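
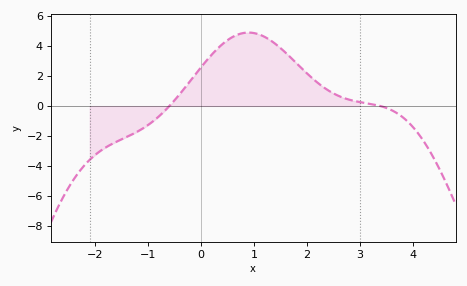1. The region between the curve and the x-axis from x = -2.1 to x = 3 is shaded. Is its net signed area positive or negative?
positive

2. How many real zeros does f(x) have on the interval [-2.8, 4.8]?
2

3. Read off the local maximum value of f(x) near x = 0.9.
4.89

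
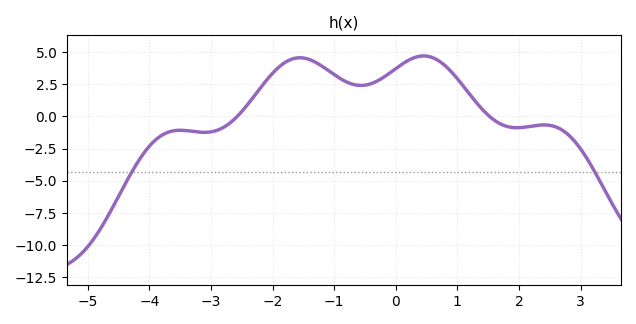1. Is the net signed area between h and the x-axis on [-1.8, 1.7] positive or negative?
positive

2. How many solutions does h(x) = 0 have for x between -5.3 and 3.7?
2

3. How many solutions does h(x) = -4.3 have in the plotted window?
2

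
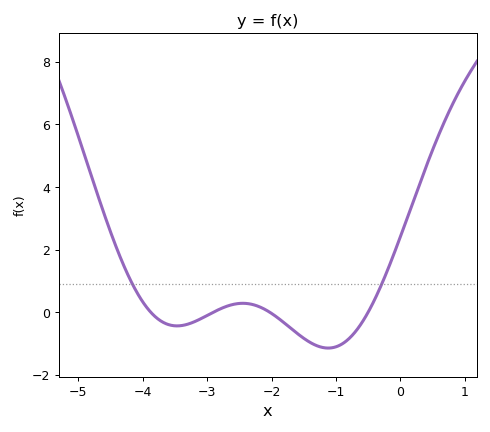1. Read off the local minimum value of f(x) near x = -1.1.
-1.14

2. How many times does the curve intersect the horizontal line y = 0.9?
2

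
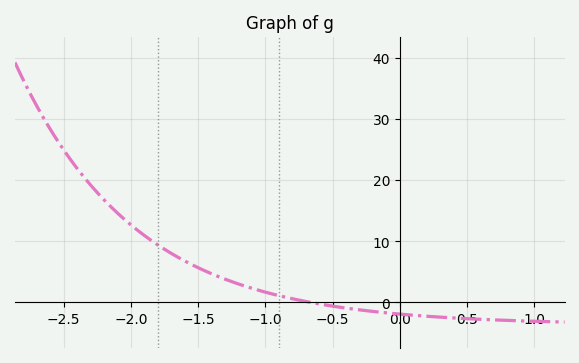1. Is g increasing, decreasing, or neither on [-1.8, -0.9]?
decreasing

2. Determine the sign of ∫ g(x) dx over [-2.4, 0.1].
positive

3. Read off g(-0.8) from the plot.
0.603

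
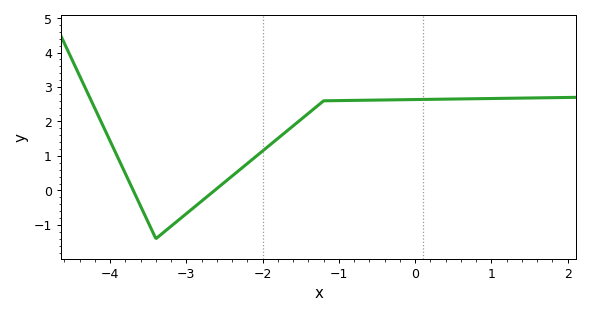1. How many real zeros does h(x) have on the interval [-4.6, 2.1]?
2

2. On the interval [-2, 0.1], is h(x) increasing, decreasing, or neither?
increasing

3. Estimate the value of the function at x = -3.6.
-0.5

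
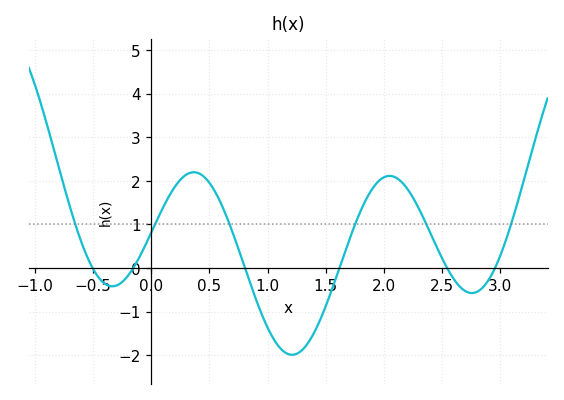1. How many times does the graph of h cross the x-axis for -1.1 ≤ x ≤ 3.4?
6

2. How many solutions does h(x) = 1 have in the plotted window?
6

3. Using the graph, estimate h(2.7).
-0.531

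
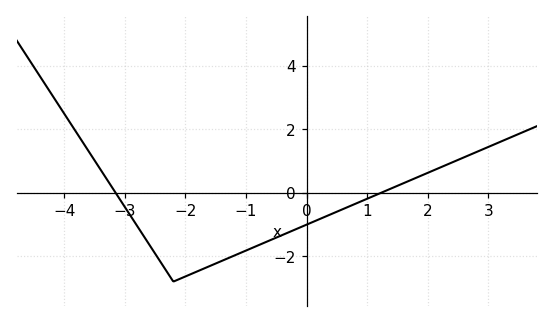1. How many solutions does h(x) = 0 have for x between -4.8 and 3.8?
2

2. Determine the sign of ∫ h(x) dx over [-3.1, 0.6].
negative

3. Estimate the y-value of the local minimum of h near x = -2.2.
-2.8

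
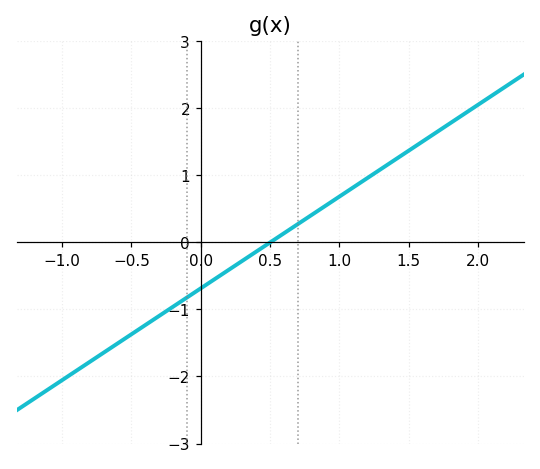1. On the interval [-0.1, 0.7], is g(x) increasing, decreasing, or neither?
increasing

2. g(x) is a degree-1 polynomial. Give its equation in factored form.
y = 1.37(x - 0.5)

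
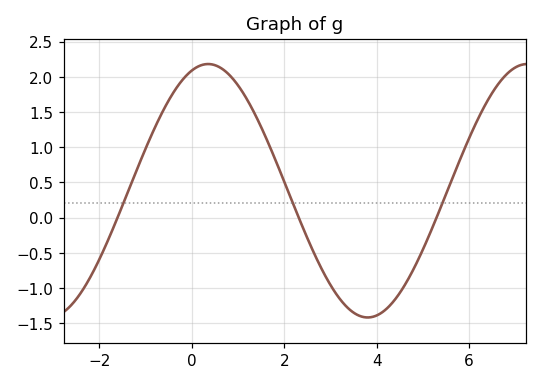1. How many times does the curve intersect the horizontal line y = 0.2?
3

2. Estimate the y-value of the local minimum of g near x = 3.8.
-1.4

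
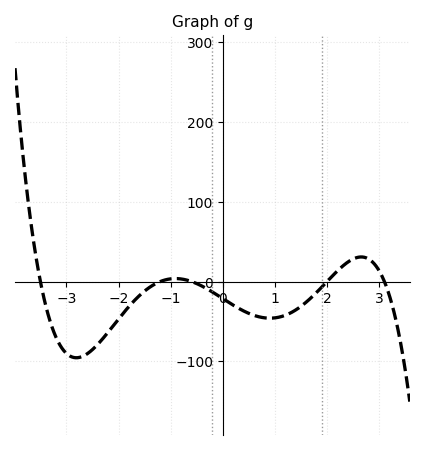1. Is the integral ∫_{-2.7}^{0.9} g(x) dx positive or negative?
negative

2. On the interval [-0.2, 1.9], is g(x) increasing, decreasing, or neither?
neither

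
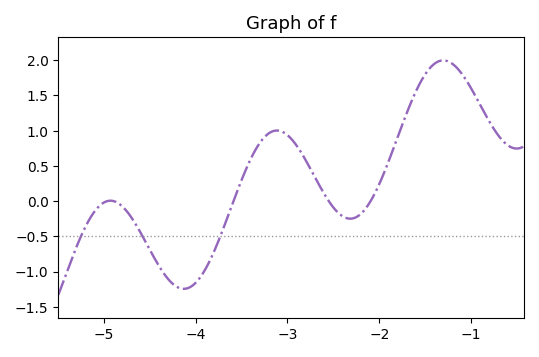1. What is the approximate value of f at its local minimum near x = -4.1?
-1.25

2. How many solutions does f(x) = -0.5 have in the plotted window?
3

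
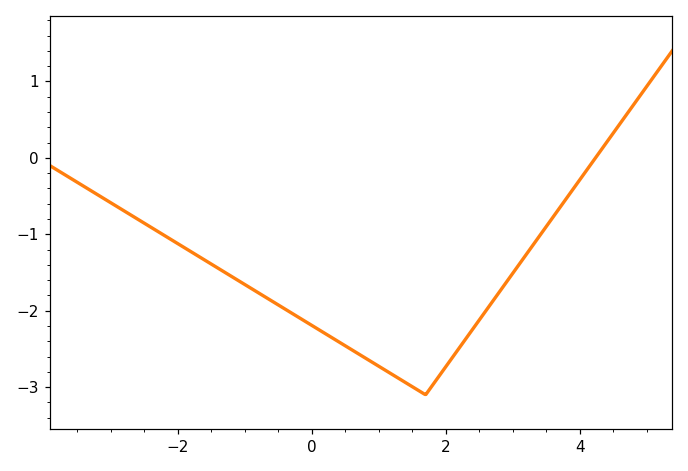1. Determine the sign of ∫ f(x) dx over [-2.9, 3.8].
negative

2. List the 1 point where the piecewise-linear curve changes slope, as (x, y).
(1.7, -3.1)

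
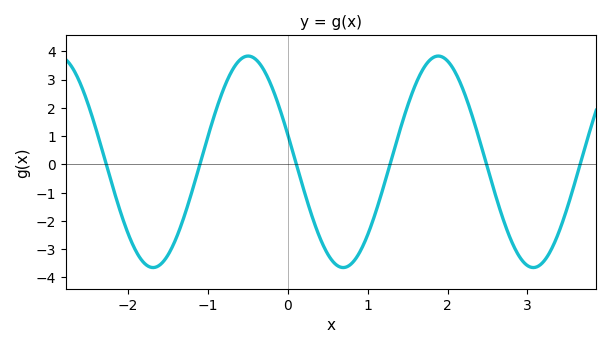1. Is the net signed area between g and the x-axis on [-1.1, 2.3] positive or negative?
positive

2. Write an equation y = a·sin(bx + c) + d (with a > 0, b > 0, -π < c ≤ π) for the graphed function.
y = 3.74sin(2.64x + 2.88) + 0.09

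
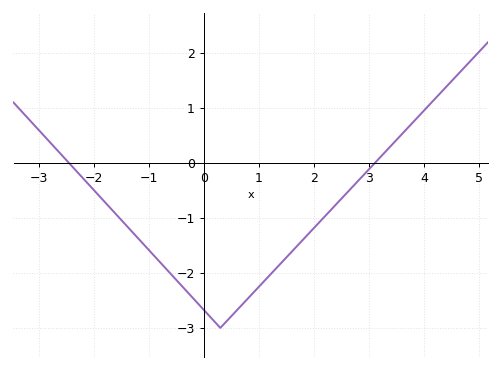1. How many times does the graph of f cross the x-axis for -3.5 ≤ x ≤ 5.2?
2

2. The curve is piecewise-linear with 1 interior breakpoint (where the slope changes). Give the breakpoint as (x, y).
(0.3, -3)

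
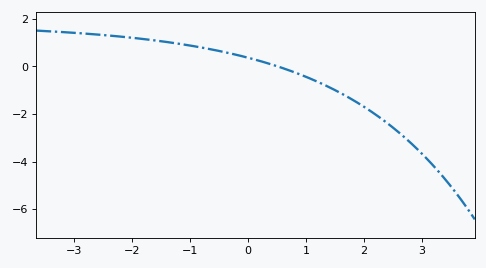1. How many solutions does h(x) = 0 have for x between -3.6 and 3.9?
1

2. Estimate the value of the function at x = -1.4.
1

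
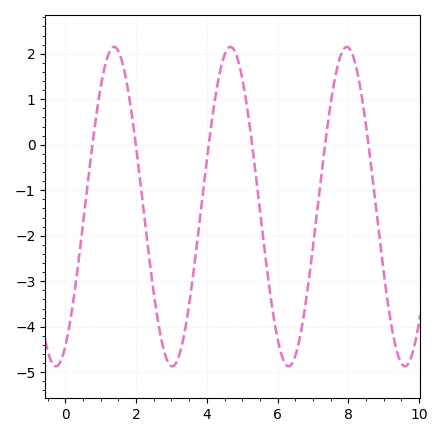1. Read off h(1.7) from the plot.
1.5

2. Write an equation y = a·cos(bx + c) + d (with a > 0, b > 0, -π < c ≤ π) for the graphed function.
y = 3.51cos(1.91x - 2.63) - 1.36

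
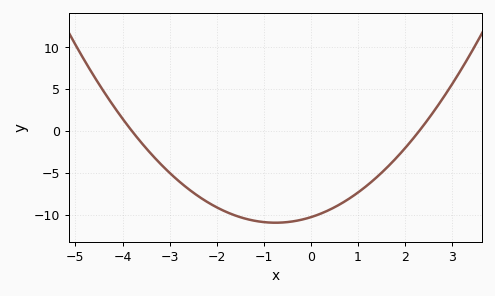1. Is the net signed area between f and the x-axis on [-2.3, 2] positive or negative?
negative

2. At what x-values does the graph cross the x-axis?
-3.8, 2.4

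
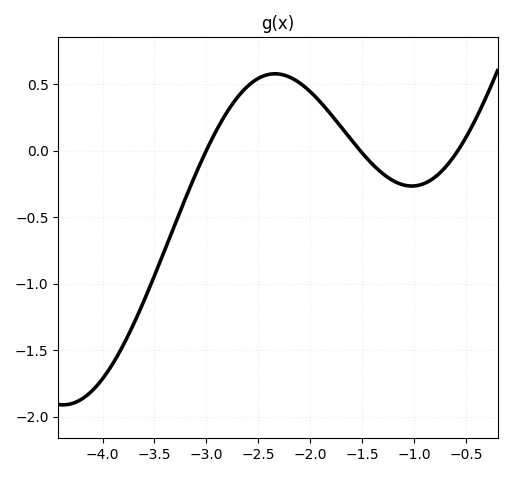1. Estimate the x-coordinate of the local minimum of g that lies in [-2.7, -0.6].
-1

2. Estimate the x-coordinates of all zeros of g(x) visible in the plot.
-3, -1.5, -0.6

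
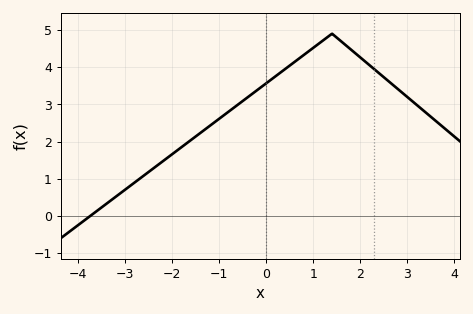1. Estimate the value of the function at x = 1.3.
4.8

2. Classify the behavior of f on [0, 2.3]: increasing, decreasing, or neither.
neither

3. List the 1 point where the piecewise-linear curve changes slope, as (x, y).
(1.4, 4.9)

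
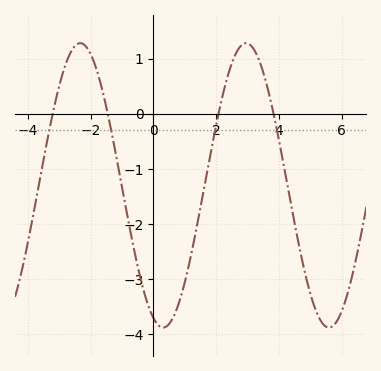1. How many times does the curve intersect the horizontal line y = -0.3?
4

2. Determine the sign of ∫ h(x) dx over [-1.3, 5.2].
negative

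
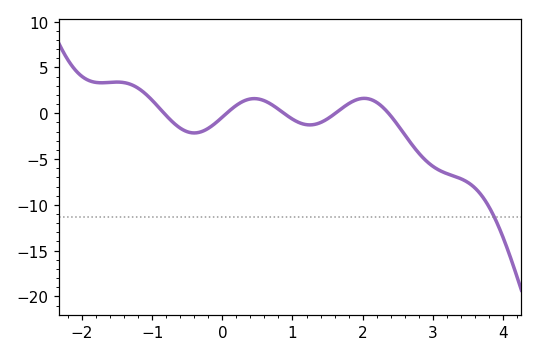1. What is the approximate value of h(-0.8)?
-0.5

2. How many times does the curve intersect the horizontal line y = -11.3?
1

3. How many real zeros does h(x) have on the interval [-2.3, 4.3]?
5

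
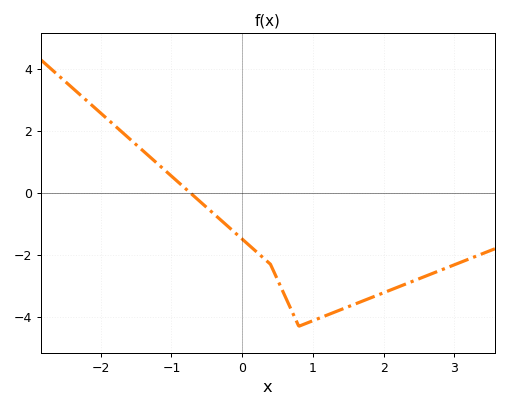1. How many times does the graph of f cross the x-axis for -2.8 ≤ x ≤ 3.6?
1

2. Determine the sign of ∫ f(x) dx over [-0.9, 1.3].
negative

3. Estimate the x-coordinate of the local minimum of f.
0.802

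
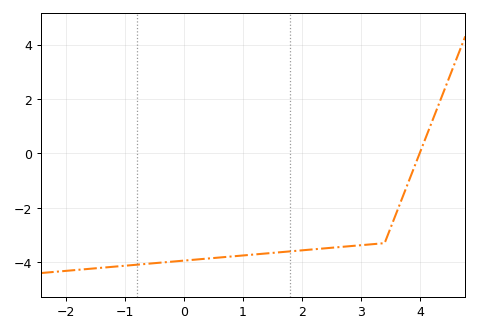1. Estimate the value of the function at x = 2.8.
-3.4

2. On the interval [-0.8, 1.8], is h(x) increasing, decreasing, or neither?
increasing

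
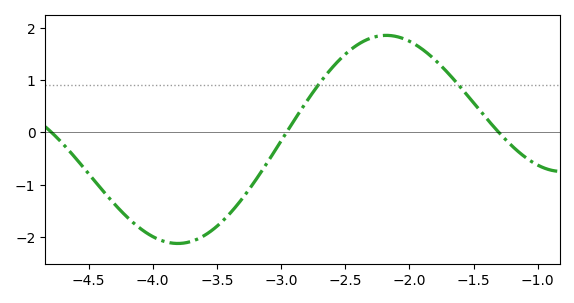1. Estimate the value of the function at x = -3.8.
-2.12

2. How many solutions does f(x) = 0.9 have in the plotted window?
2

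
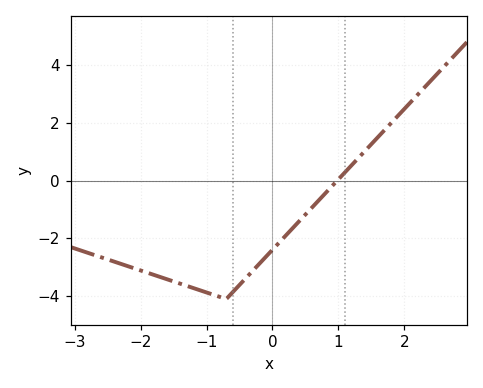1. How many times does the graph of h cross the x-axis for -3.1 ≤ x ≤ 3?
1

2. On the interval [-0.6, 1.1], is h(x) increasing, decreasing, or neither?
increasing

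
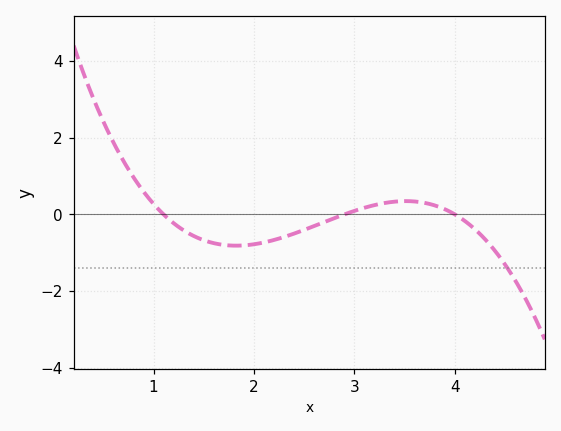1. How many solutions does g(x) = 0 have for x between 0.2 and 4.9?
3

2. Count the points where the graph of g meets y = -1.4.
1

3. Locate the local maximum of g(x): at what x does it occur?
3.51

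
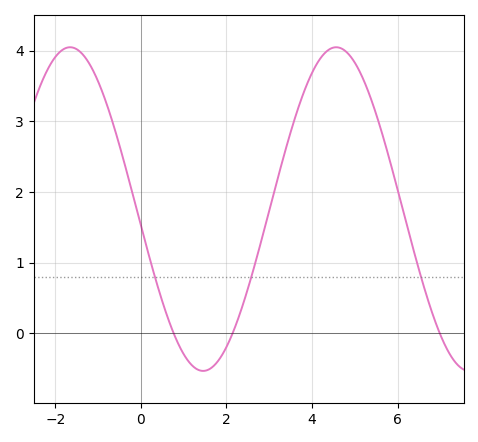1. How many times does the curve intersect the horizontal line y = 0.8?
3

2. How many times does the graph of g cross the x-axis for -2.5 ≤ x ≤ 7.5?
3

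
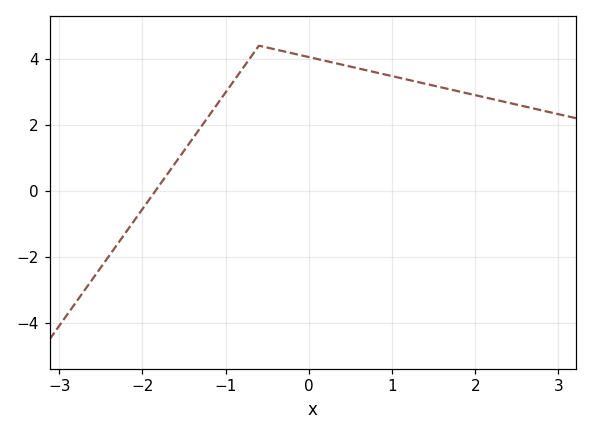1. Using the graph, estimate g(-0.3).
4.23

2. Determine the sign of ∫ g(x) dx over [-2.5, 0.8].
positive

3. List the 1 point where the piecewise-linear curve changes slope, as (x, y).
(-0.6, 4.4)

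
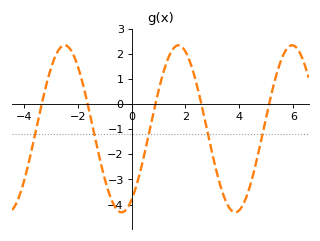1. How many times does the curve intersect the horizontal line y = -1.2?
5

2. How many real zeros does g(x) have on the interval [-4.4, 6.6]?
5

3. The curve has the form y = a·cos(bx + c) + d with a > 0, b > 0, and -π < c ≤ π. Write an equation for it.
y = 3.33cos(1.49x - 2.59) - 0.98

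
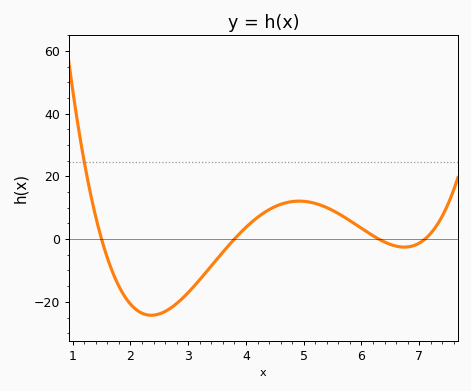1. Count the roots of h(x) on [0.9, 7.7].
4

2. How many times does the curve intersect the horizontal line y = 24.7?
1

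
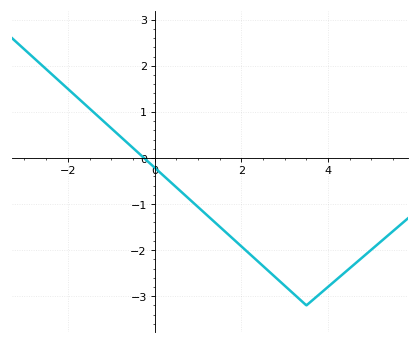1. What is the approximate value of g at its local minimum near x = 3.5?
-3.2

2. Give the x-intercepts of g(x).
-0.244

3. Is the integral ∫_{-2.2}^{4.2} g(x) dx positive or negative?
negative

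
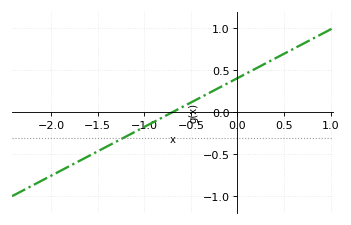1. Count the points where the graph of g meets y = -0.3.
1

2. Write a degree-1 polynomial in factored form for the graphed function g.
y = 0.58(x + 0.7)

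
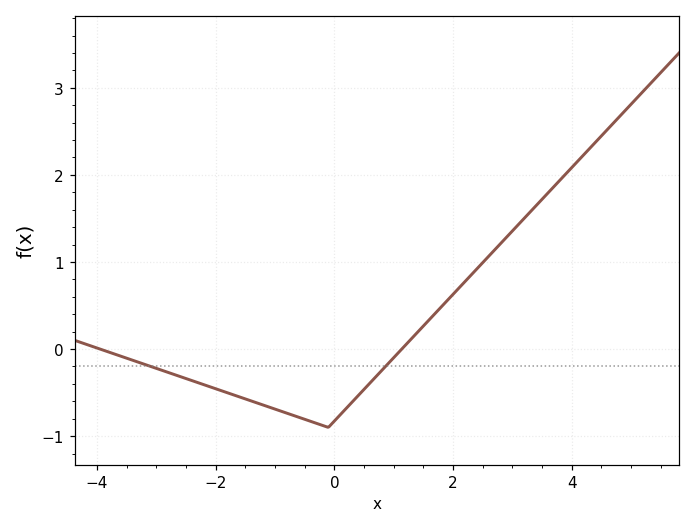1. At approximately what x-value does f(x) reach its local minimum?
-0.103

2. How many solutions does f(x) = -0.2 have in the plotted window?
2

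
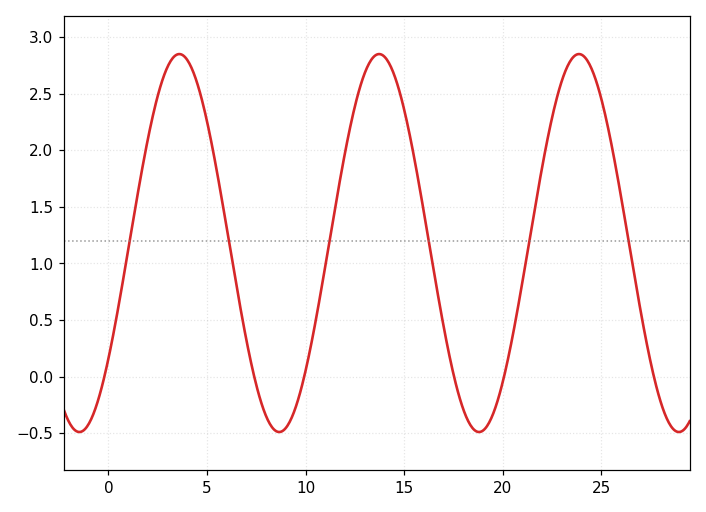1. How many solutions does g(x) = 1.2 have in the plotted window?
6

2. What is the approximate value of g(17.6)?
-0.05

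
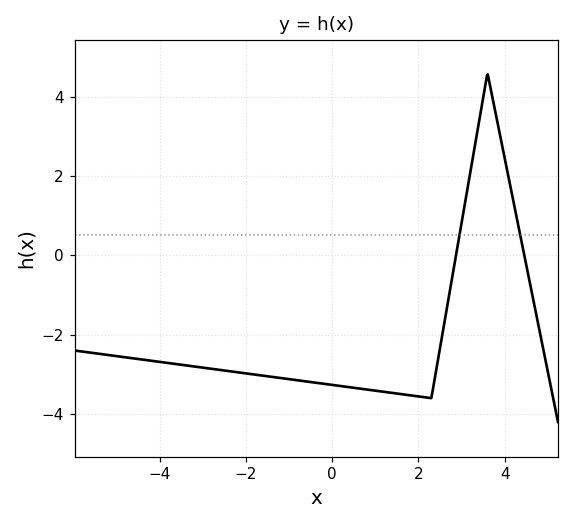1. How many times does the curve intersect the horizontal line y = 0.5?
2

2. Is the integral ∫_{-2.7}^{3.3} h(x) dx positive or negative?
negative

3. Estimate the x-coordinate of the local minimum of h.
2.2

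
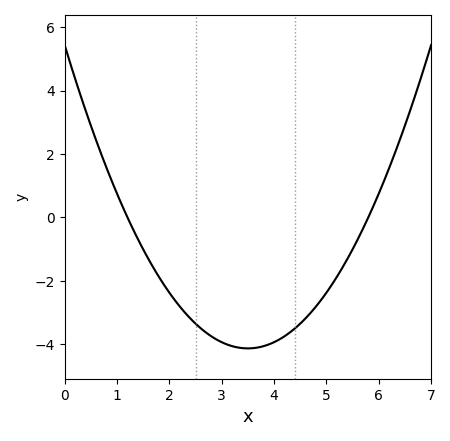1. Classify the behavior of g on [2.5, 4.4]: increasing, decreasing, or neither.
neither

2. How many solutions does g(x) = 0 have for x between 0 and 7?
2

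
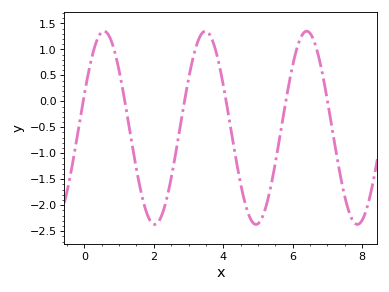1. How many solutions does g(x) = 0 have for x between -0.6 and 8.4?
6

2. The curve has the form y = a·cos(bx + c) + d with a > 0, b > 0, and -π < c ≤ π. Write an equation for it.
y = 1.86cos(2.15x - 1.21) - 0.51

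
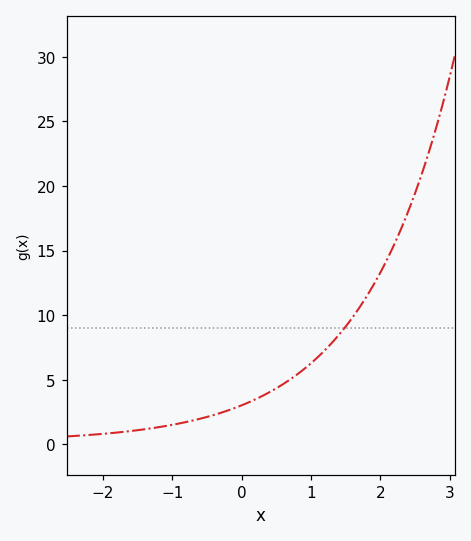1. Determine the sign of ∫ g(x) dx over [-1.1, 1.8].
positive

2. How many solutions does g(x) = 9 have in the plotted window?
1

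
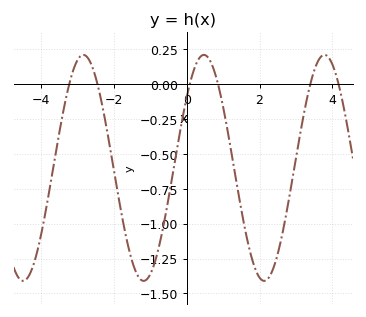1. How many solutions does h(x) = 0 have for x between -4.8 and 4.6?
6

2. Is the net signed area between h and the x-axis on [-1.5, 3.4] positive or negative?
negative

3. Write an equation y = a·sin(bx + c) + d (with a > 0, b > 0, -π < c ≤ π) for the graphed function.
y = 0.81sin(1.9x + 0.67) - 0.6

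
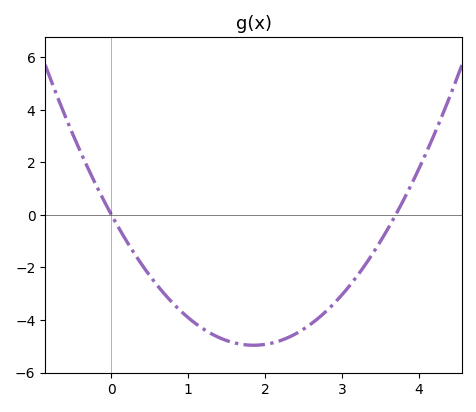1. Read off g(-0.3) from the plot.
1.74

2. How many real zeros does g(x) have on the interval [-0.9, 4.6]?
2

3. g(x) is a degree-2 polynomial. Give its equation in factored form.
y = 1.45(x - 0)(x - 3.7)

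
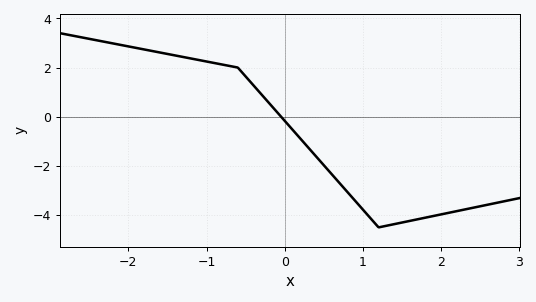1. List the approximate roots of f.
-0.046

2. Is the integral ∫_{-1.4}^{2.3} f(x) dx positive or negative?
negative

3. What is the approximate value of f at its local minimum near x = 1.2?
-4.5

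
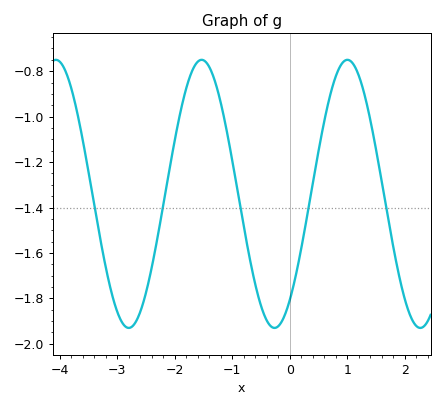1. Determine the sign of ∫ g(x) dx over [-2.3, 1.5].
negative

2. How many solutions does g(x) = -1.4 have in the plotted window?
5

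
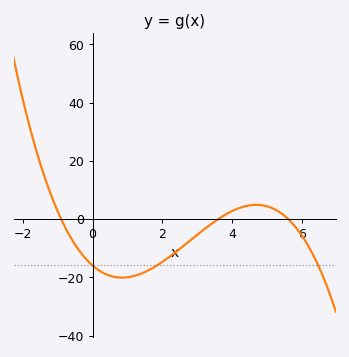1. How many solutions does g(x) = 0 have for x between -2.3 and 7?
3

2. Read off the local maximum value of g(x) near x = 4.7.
4.88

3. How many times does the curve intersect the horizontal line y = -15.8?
3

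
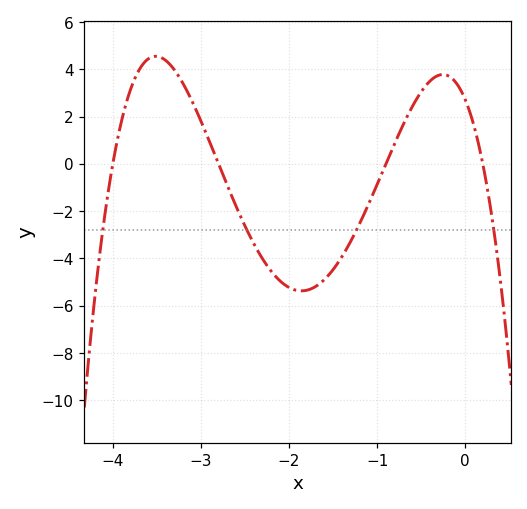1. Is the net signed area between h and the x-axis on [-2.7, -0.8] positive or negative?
negative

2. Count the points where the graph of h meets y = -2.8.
4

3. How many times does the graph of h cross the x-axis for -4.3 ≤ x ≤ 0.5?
4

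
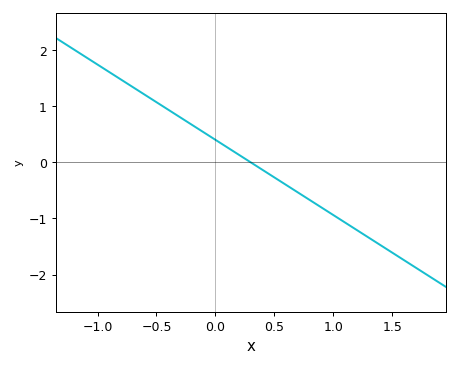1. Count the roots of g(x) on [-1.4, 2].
1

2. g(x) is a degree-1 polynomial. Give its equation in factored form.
y = -1.34(x - 0.3)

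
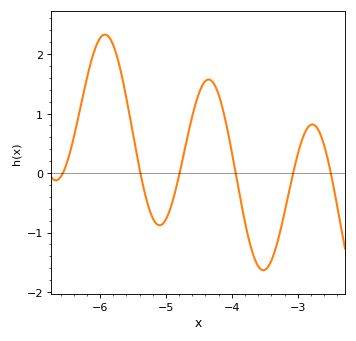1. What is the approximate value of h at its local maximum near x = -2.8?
0.8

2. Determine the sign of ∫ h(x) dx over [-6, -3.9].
positive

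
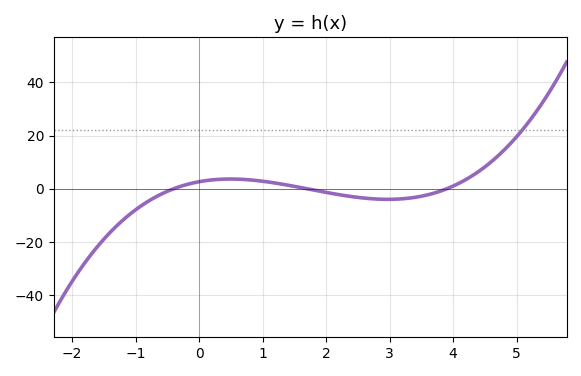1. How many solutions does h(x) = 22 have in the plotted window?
1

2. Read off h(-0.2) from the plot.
1.56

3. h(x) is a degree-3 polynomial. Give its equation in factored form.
y = 1(x + 0.4)(x - 1.7)(x - 3.9)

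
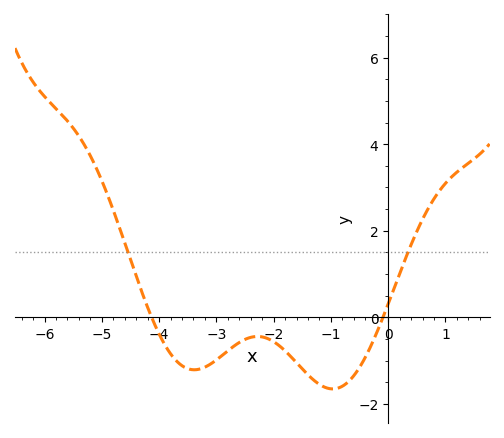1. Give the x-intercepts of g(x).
-4.2, 0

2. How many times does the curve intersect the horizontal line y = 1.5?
2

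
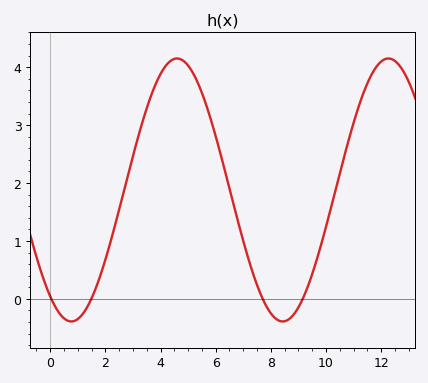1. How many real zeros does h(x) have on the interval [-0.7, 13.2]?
4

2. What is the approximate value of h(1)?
-0.349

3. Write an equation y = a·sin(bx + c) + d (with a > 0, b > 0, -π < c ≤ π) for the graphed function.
y = 2.27sin(0.82x - 2.2) + 1.88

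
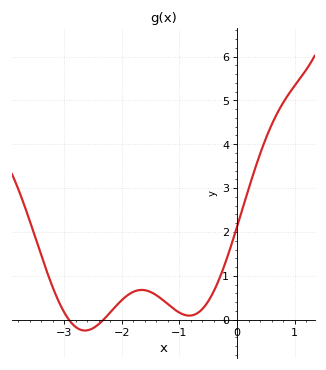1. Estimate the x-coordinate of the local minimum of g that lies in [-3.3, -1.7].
-2.64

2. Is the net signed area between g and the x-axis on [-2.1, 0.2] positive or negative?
positive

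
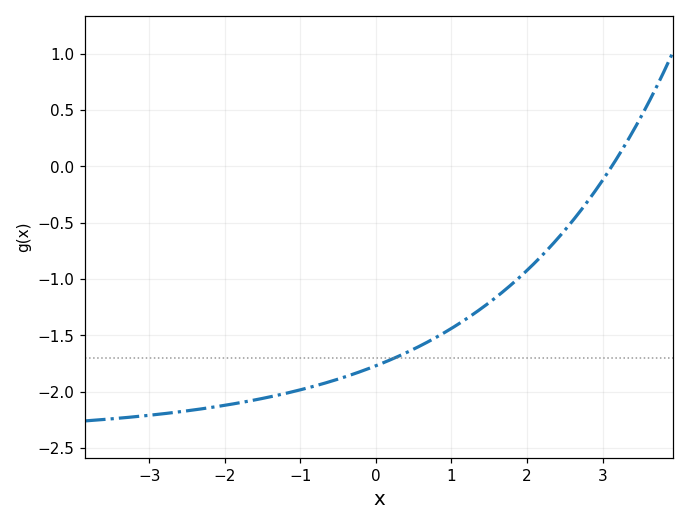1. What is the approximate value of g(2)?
-0.923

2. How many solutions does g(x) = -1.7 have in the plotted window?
1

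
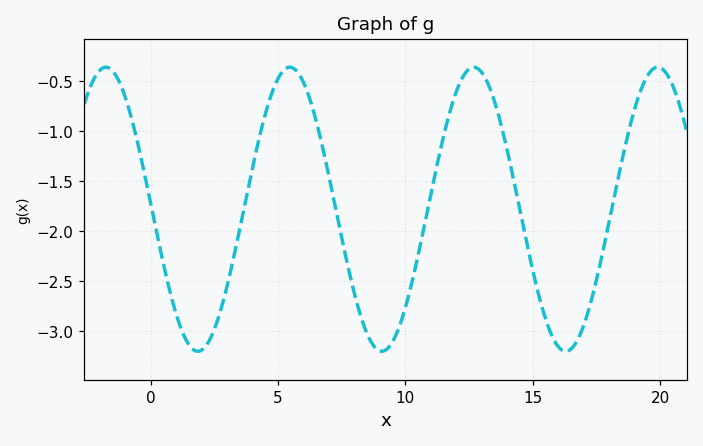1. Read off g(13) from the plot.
-0.4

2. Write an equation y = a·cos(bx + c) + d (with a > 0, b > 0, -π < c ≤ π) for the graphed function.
y = 1.42cos(0.87x + 1.5) - 1.78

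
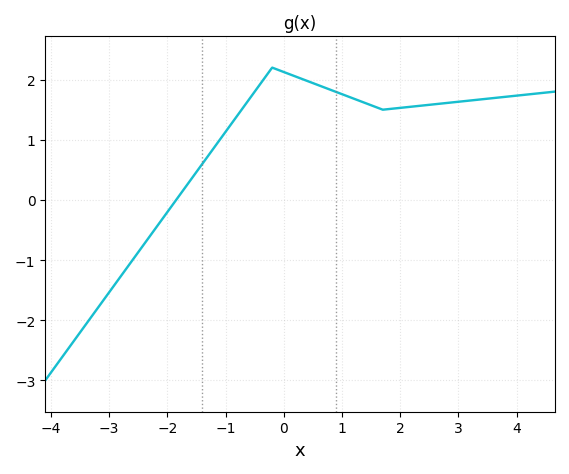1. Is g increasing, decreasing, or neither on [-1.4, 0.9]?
neither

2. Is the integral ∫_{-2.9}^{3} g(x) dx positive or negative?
positive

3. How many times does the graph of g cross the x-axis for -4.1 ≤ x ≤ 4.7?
1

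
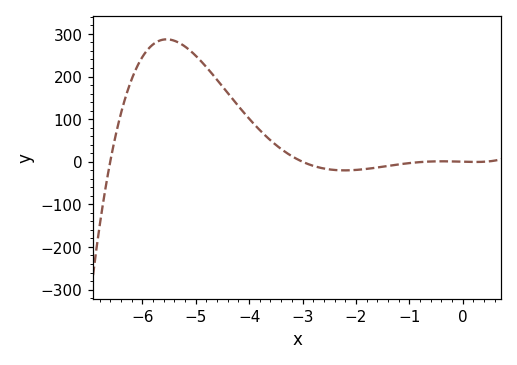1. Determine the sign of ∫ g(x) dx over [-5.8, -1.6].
positive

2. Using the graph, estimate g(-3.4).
30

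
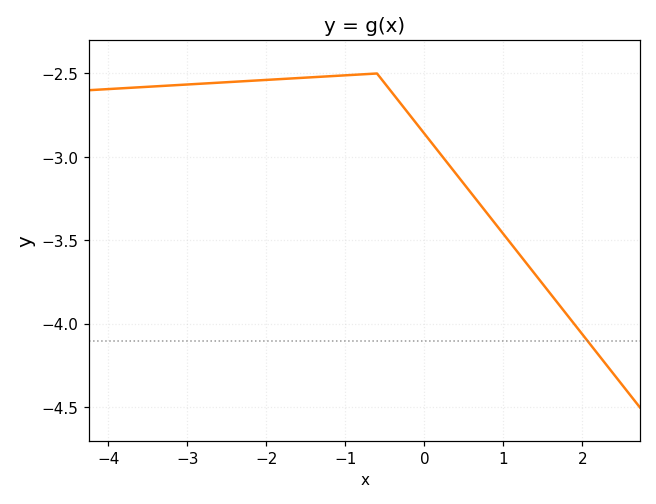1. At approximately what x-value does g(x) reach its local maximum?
-0.601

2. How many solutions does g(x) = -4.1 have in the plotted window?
1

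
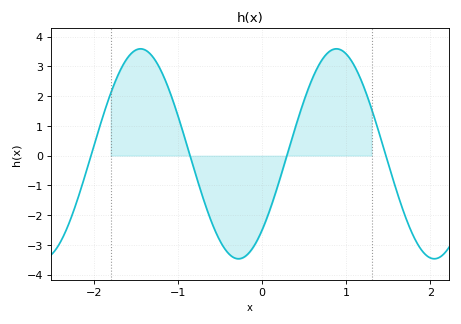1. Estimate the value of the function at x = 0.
-2.5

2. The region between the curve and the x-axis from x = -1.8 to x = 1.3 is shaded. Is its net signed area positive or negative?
positive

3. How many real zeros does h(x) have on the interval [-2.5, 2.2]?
4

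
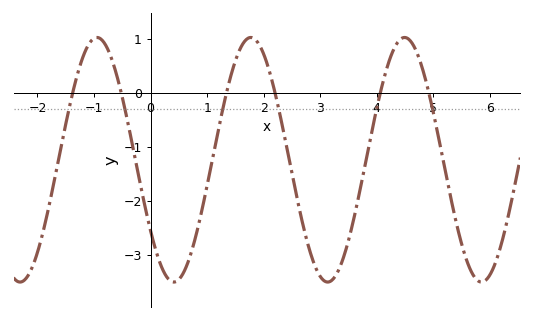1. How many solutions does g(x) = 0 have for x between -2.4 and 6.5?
6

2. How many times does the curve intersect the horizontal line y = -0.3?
6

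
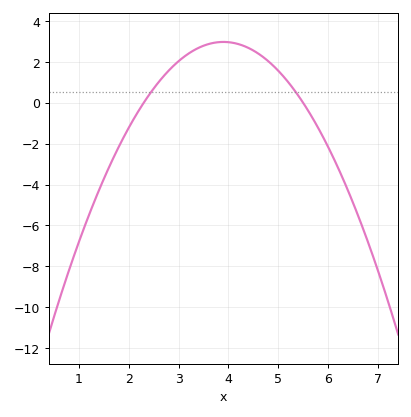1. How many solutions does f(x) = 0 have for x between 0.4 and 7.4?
2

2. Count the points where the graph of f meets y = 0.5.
2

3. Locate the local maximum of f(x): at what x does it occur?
3.9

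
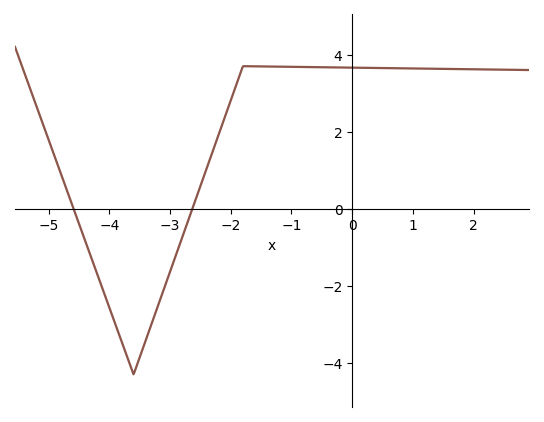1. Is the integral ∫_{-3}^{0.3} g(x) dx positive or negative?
positive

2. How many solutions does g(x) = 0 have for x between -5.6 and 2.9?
2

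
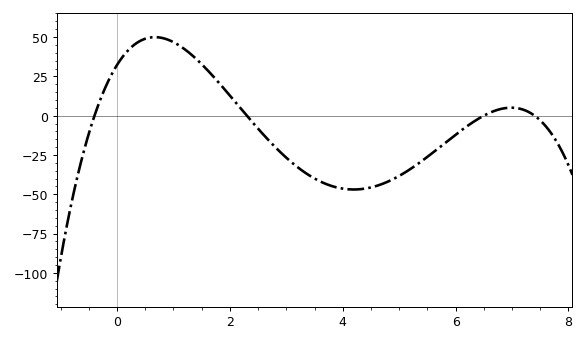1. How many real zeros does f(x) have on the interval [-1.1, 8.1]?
4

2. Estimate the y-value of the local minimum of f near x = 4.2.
-47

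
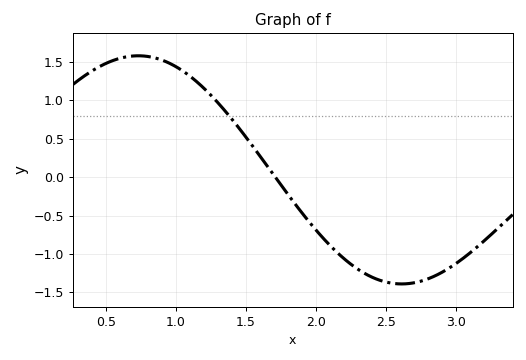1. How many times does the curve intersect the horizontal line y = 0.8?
1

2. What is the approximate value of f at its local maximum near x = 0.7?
1.58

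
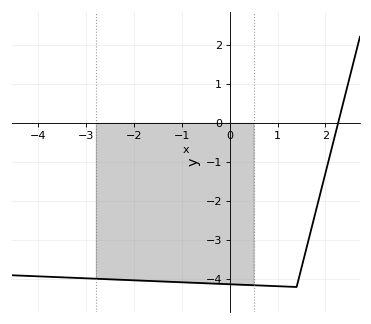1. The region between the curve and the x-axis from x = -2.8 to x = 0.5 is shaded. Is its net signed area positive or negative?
negative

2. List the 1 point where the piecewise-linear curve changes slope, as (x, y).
(1.4, -4.2)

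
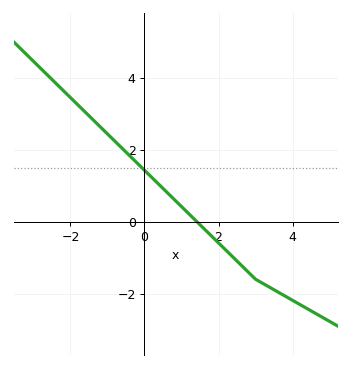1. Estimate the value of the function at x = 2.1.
-0.691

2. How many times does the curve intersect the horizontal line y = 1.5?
1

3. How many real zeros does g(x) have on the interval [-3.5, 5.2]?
1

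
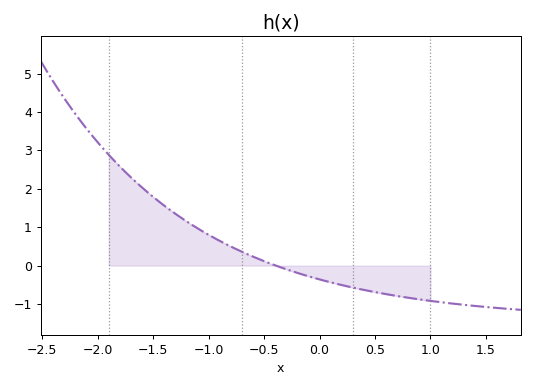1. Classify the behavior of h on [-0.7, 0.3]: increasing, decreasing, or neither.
decreasing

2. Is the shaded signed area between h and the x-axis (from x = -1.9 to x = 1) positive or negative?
positive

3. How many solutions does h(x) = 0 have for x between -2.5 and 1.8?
1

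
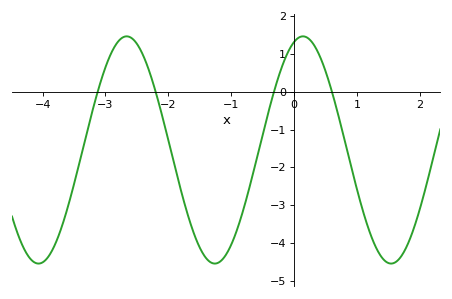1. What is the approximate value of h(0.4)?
0.975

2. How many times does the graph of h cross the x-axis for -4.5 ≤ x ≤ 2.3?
4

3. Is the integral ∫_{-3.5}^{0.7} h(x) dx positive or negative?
negative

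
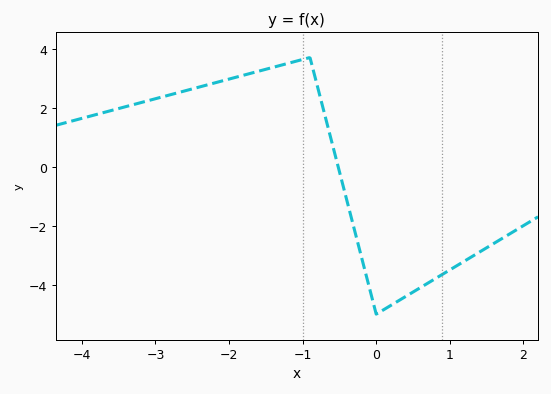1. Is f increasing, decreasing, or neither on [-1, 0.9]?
neither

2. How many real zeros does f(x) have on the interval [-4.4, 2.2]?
1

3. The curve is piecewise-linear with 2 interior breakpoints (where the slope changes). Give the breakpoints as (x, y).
(-0.9, 3.7); (0, -5)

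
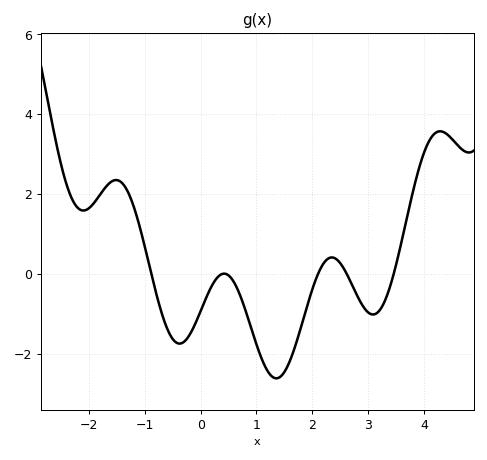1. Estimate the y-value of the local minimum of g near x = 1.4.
-2.62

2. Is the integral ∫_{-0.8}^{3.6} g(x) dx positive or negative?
negative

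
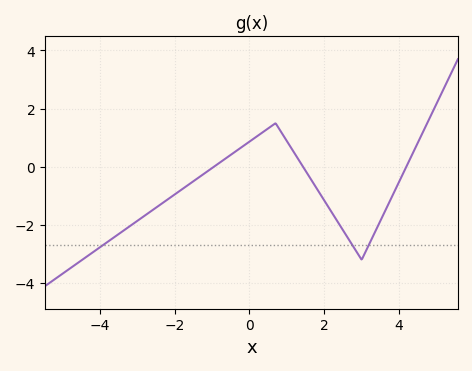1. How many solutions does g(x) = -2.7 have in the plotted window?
3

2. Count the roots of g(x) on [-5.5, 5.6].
3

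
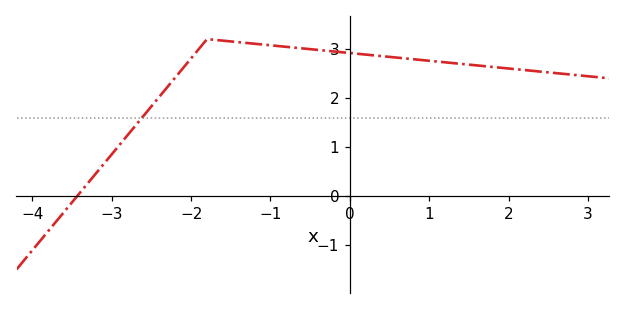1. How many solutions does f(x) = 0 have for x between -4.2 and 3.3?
1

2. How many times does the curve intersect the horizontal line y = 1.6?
1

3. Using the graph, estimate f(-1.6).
3.2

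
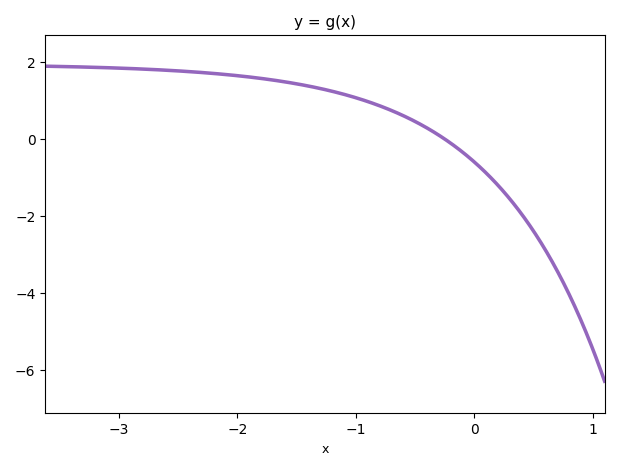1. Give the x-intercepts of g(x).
-0.3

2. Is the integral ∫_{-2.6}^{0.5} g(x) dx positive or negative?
positive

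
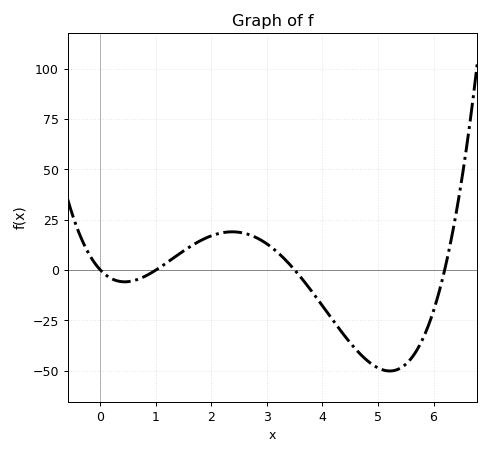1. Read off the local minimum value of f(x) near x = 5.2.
-50.1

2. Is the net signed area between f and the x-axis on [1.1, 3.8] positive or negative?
positive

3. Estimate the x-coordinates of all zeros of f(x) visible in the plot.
0, 1, 3.5, 6.2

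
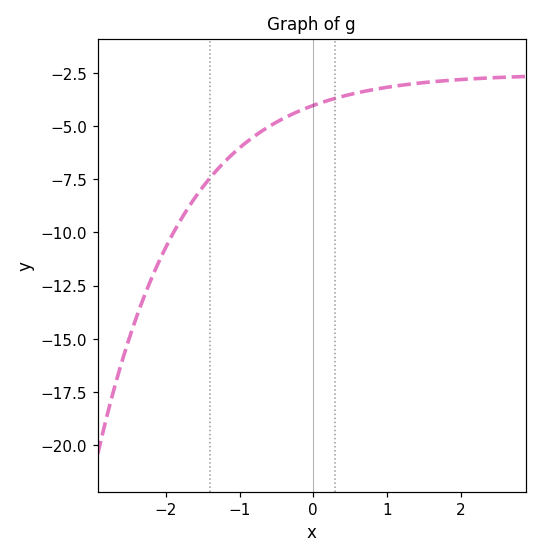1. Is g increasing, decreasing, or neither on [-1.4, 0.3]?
increasing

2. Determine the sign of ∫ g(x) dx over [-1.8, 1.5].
negative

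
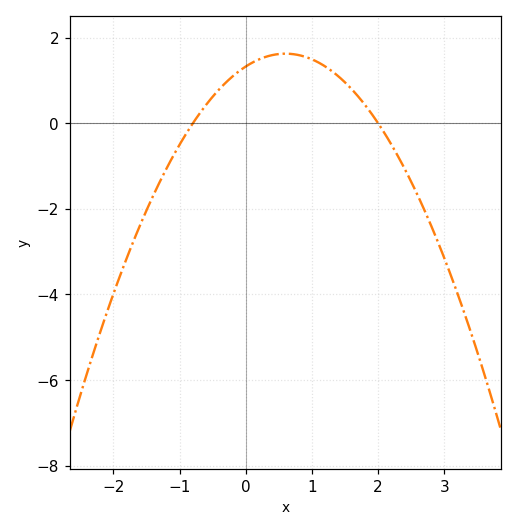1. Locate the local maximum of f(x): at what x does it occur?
0.6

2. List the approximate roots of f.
-0.8, 2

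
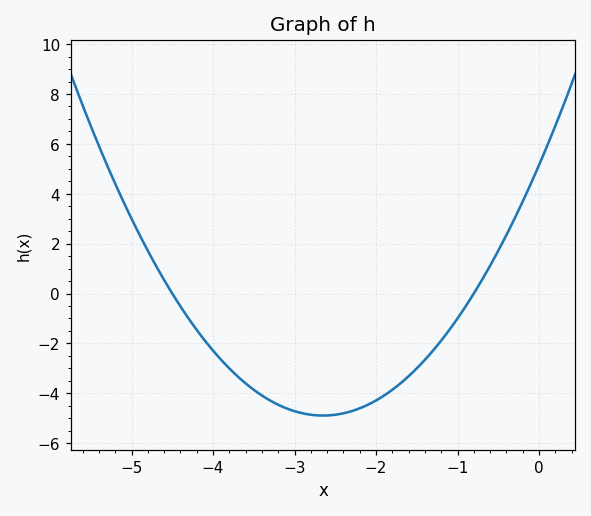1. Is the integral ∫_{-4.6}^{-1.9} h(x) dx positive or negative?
negative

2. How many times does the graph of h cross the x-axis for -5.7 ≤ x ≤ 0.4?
2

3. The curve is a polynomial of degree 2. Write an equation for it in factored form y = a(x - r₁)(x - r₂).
y = 1.43(x + 4.5)(x + 0.8)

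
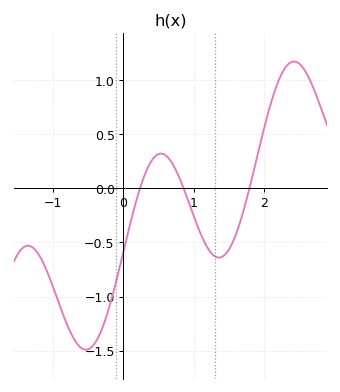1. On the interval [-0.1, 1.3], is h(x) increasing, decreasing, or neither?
neither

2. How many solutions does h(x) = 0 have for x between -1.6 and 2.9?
3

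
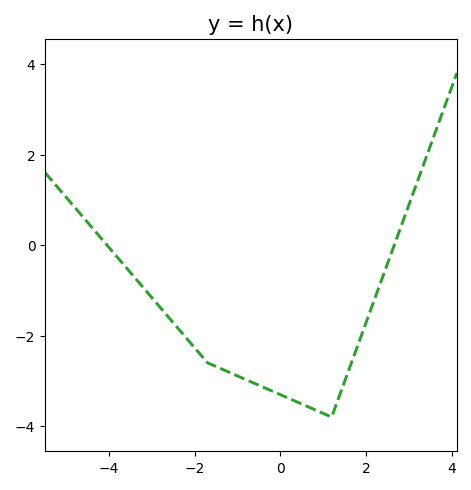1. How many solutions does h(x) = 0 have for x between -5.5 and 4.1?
2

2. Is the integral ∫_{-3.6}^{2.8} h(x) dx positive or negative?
negative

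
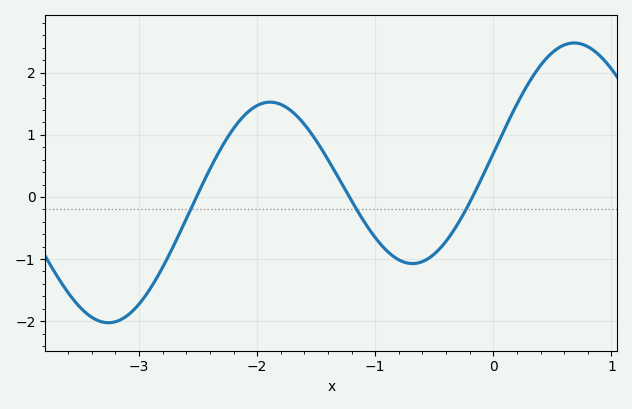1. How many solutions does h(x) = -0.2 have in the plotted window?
3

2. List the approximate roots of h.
-2.5, -1.2, -0.2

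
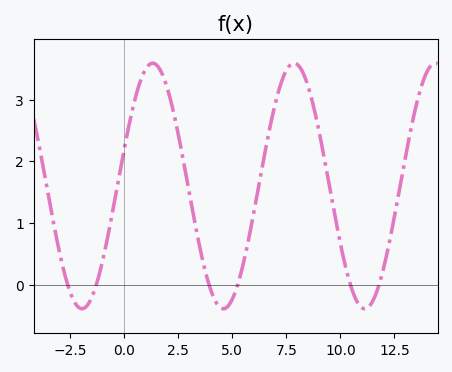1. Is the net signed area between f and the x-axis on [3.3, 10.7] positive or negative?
positive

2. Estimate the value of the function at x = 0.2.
2.56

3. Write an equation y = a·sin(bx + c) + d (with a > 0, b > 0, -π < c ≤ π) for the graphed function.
y = 1.99sin(0.96x + 0.312) + 1.6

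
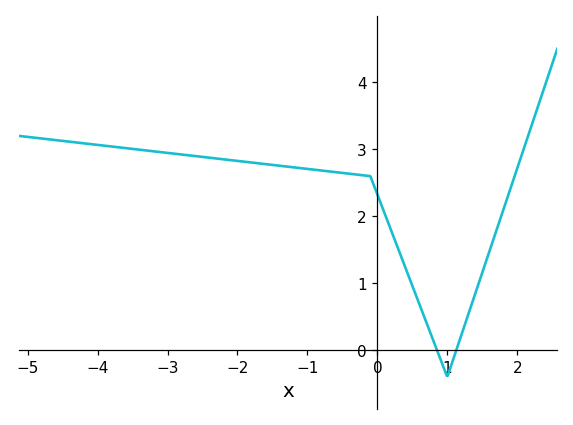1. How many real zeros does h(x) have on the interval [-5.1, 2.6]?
2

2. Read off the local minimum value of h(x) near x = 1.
-0.4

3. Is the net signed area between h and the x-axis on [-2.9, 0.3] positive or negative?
positive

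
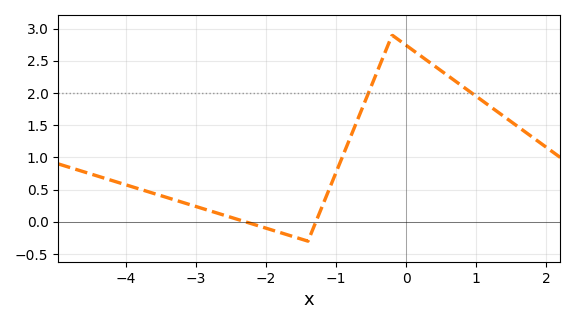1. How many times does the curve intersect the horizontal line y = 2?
2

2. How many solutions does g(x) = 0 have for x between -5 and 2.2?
2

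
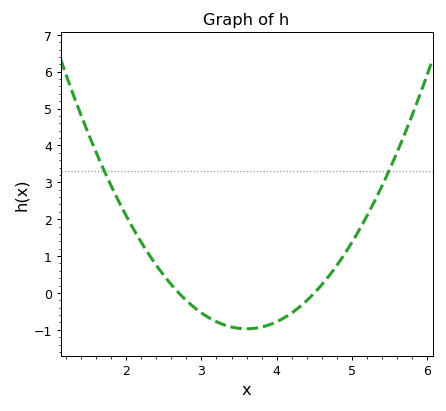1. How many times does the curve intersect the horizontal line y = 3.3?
2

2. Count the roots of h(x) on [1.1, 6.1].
2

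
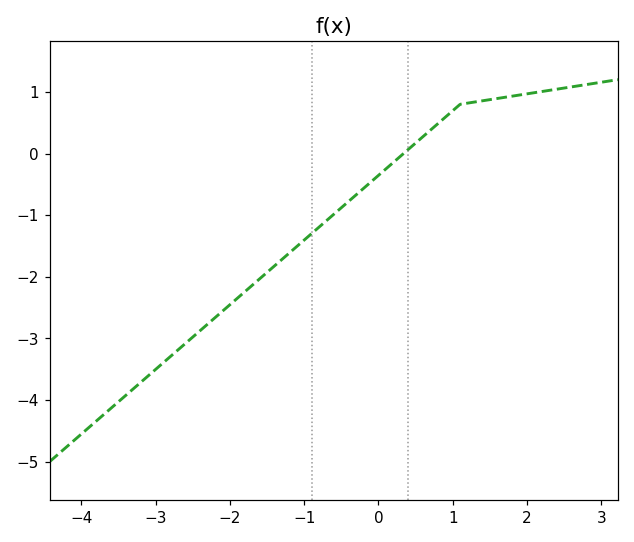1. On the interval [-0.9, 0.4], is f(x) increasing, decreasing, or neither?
increasing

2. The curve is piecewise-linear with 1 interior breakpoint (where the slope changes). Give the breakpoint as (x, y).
(1.1, 0.8)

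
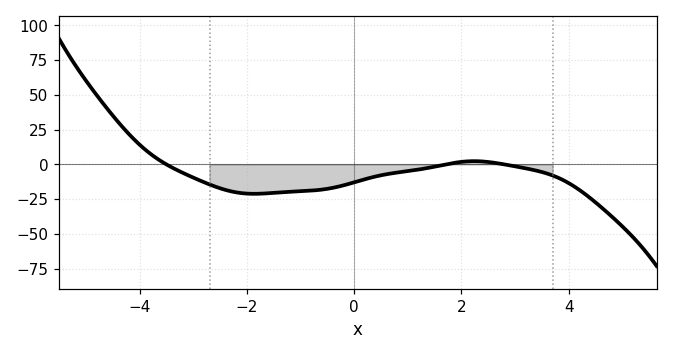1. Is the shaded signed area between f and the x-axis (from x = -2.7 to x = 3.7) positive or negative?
negative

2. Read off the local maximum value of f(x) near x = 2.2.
2.3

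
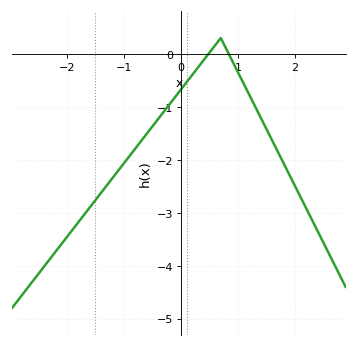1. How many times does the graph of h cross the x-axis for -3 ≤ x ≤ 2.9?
2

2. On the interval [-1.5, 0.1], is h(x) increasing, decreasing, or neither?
increasing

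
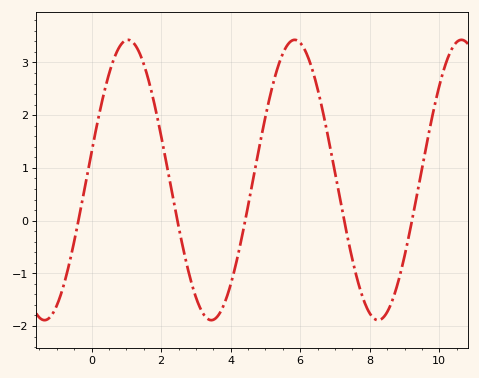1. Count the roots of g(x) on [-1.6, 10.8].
5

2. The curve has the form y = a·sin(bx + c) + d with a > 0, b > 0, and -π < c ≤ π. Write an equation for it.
y = 2.66sin(1.31x + 0.202) + 0.77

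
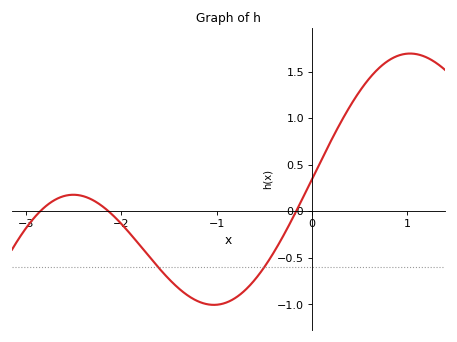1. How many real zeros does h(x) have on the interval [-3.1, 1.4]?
3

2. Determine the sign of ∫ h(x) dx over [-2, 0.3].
negative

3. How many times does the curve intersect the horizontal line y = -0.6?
2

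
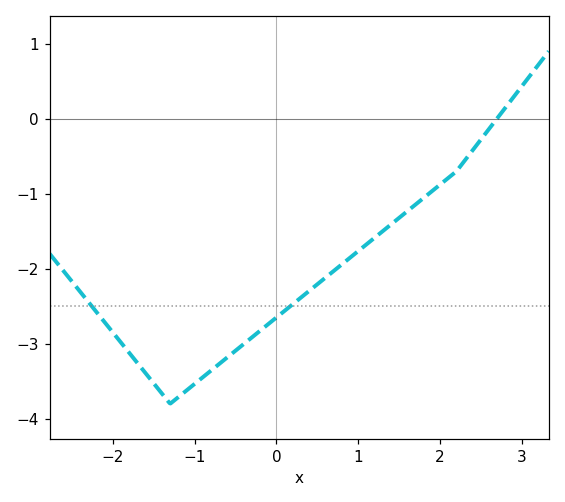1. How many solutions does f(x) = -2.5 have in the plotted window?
2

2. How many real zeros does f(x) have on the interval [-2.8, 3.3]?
1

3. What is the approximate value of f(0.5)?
-2.2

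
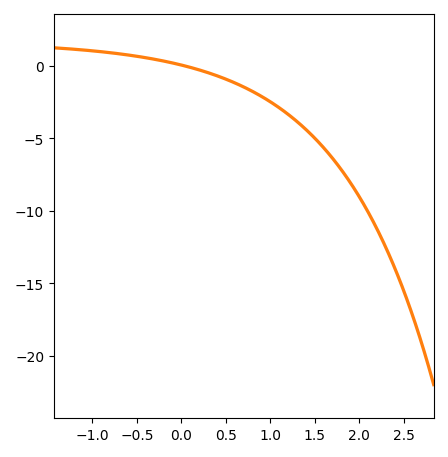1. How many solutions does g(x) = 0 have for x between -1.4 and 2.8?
1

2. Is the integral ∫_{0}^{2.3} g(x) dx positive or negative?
negative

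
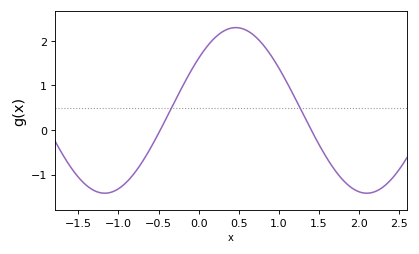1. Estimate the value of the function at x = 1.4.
0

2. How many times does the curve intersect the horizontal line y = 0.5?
2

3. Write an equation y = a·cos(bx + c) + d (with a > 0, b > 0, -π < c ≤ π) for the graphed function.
y = 1.86cos(1.9x - 0.89) + 0.44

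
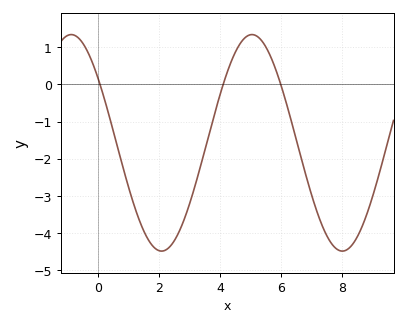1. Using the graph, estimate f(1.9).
-4.43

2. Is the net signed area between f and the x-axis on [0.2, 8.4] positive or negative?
negative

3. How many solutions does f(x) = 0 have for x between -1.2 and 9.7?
3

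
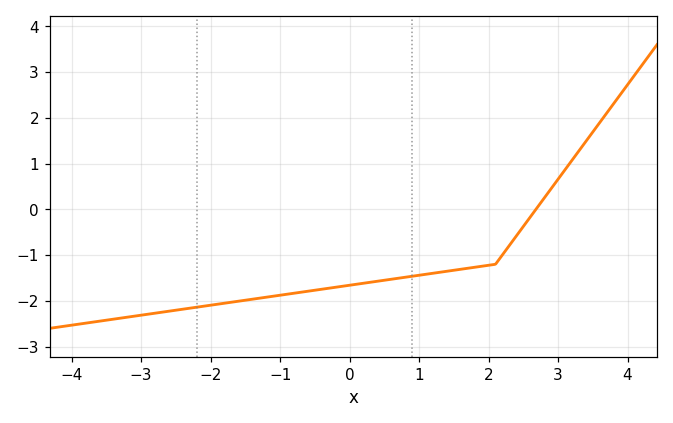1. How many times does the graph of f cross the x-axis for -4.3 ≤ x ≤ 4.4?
1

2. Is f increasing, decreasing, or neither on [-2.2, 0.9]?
increasing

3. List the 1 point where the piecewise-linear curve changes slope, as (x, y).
(2.1, -1.2)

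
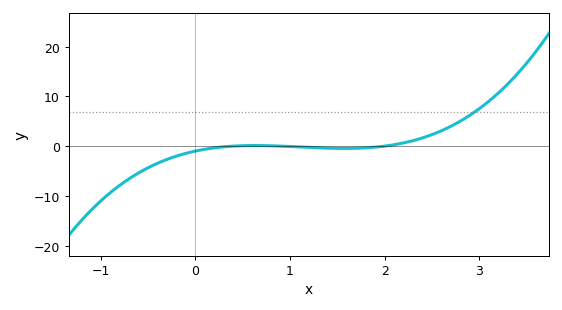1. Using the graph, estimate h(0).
-0.994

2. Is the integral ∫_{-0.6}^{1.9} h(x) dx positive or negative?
negative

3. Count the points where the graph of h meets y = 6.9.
1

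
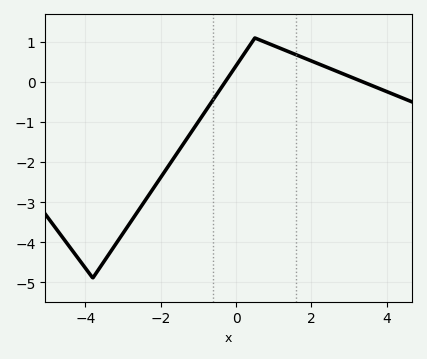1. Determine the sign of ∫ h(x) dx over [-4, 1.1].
negative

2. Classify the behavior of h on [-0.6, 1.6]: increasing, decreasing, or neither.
neither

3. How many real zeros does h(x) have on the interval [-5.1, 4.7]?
2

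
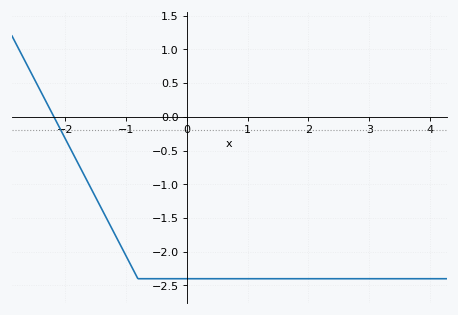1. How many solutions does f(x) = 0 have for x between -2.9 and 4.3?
1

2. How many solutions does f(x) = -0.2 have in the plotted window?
1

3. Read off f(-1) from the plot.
-2.05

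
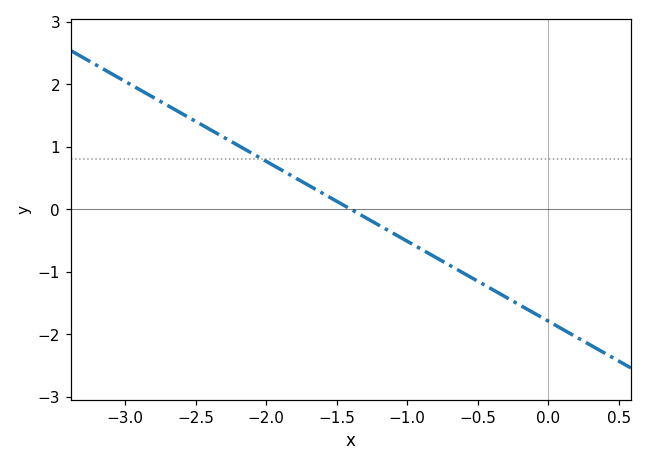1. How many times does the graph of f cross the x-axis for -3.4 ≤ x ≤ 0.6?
1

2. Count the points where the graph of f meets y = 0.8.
1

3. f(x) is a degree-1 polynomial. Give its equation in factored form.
y = -1.28(x + 1.4)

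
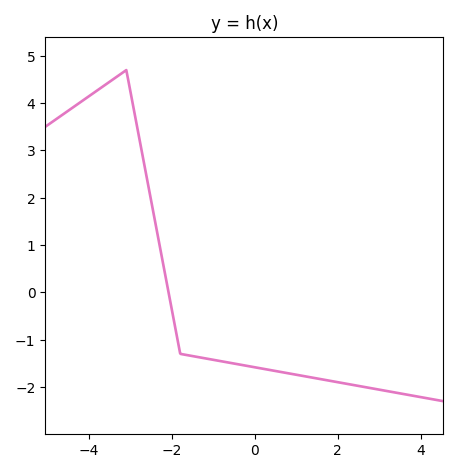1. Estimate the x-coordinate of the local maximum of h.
-3.1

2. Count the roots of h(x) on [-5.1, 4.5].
1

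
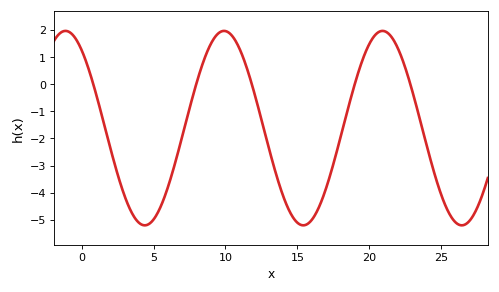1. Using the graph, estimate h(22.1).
1.2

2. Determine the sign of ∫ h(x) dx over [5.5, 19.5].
negative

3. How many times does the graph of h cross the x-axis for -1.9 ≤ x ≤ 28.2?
5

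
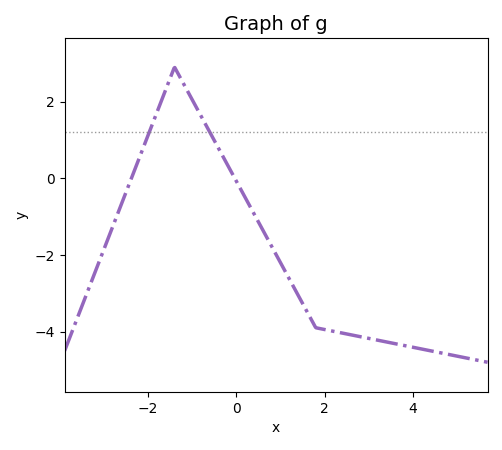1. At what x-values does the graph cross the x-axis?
-2.38, -0.035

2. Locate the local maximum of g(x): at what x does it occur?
-1.4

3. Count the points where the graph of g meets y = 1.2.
2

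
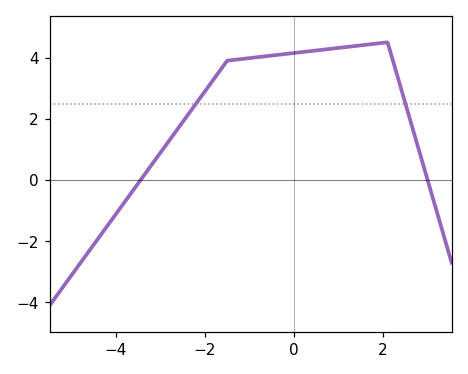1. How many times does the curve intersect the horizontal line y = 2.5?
2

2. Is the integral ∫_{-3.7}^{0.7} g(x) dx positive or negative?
positive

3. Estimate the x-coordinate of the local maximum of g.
2.1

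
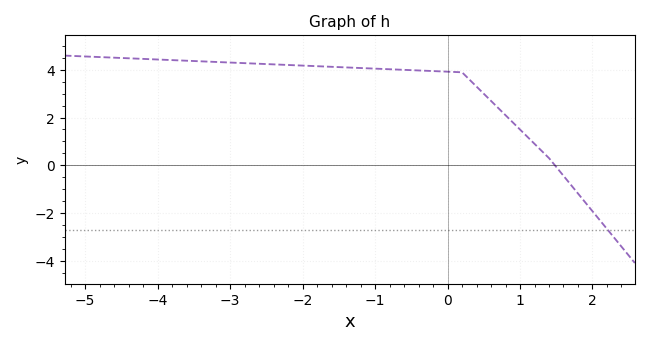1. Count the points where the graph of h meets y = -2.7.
1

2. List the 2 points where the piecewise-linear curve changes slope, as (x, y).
(0.2, 3.9); (1.4, 0.3)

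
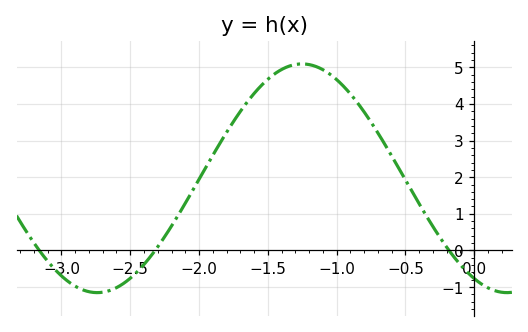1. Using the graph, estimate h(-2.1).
1.29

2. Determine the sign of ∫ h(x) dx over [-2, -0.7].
positive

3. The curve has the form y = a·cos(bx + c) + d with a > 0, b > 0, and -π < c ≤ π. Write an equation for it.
y = 3.12cos(2.11x + 2.64) + 1.97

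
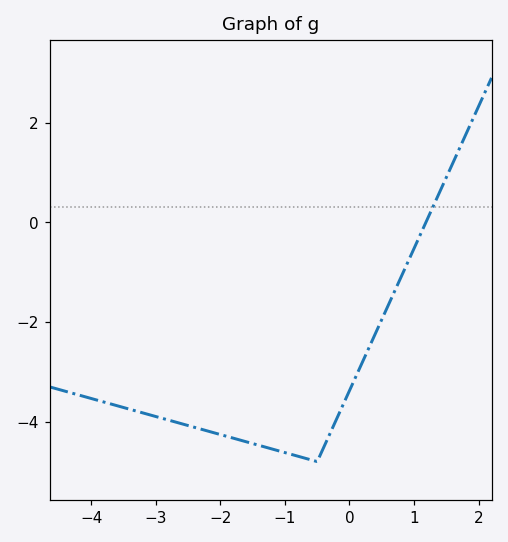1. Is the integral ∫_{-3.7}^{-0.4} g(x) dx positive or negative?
negative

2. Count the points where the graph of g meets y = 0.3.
1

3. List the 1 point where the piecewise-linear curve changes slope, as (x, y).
(-0.5, -4.8)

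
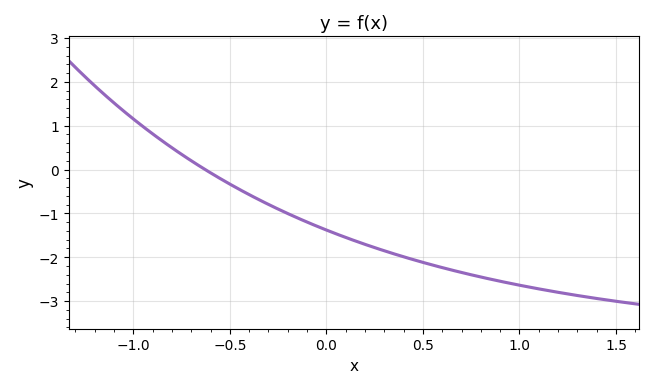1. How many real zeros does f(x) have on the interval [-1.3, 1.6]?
1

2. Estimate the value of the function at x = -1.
1.15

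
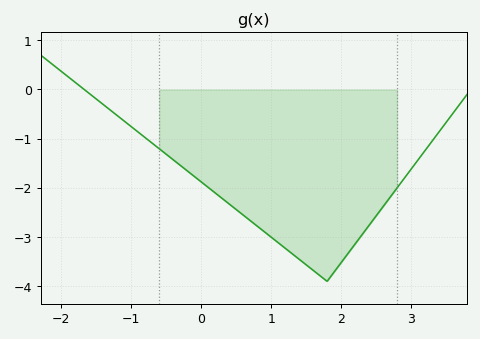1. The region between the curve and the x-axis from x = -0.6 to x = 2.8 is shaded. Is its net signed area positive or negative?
negative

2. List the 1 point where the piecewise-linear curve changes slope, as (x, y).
(1.8, -3.9)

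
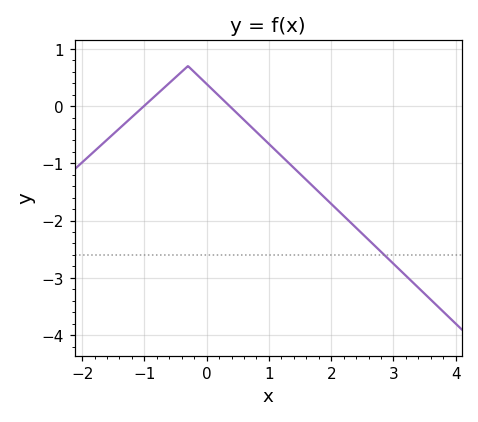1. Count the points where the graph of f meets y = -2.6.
1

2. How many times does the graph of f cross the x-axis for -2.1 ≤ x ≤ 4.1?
2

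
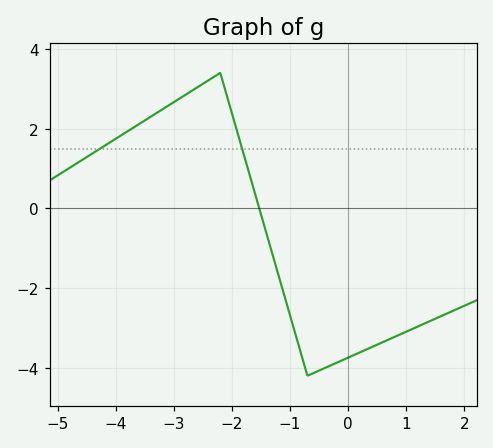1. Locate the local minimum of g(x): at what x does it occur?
-0.7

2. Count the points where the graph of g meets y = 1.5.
2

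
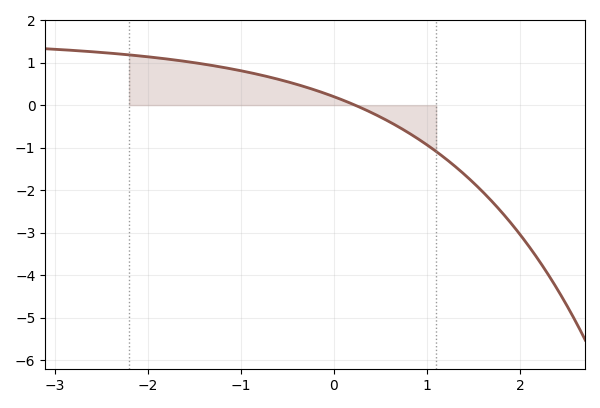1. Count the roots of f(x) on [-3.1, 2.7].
1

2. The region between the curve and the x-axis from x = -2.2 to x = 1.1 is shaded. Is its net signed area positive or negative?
positive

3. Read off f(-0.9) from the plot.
0.764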